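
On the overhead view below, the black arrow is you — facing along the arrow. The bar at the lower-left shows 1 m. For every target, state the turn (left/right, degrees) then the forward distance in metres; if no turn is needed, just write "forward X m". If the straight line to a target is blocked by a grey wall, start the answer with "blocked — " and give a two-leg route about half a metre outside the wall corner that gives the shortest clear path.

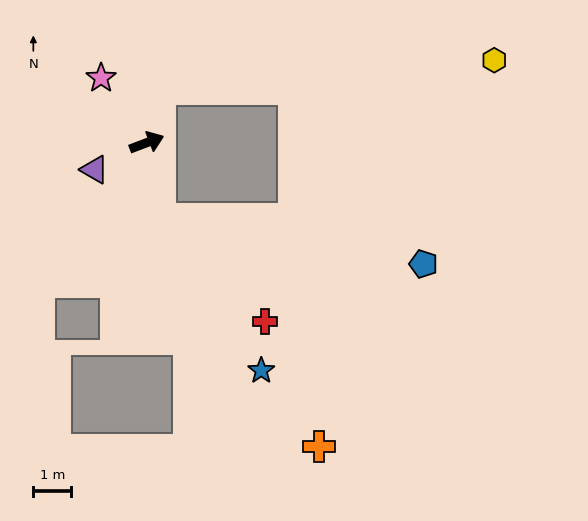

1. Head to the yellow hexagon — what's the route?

blocked — turn left 56°, forward 1.5 m, then turn right 72°, forward 8.8 m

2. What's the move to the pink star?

turn left 104°, forward 2.1 m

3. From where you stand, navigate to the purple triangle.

turn right 174°, forward 1.5 m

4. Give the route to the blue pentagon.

blocked — turn right 101°, forward 2.0 m, then turn left 71°, forward 7.0 m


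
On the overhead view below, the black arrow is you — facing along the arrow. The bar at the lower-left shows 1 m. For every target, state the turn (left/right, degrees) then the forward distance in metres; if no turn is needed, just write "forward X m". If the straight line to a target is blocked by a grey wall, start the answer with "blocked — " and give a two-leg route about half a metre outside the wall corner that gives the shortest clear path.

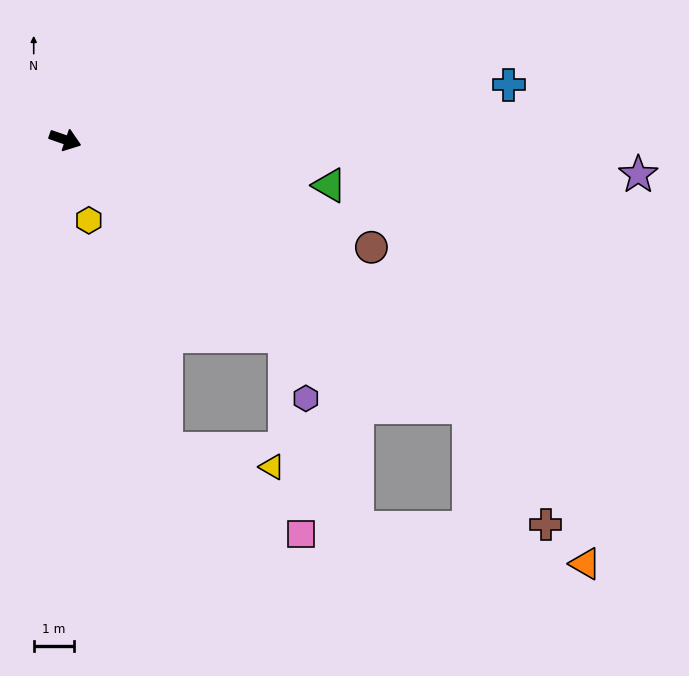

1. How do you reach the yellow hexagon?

turn right 54°, forward 2.1 m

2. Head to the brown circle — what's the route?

forward 8.1 m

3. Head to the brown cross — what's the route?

blocked — turn right 14°, forward 12.1 m, then turn right 24°, forward 3.5 m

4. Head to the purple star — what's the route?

turn left 16°, forward 14.3 m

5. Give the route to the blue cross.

turn left 26°, forward 11.1 m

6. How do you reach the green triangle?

turn left 9°, forward 6.7 m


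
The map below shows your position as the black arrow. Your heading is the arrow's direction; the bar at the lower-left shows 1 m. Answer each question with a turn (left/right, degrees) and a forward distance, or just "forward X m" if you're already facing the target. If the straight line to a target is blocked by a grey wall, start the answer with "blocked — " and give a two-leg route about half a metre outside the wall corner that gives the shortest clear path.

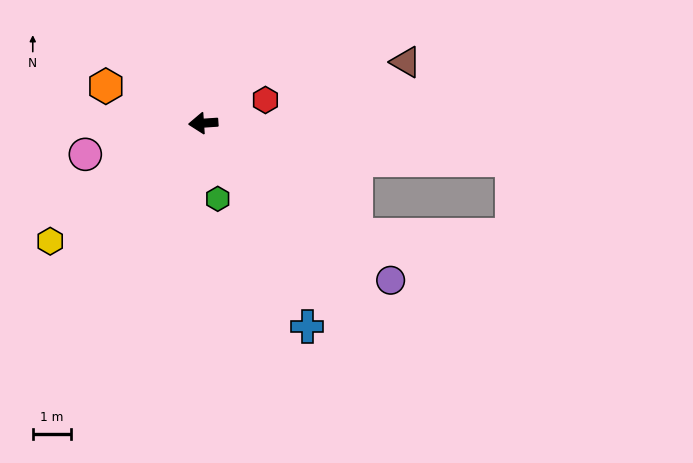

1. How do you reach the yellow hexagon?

turn left 34°, forward 5.0 m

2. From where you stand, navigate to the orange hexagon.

turn right 25°, forward 2.7 m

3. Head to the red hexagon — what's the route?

turn right 163°, forward 1.7 m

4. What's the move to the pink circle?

turn left 11°, forward 3.2 m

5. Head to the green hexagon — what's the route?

turn left 97°, forward 2.0 m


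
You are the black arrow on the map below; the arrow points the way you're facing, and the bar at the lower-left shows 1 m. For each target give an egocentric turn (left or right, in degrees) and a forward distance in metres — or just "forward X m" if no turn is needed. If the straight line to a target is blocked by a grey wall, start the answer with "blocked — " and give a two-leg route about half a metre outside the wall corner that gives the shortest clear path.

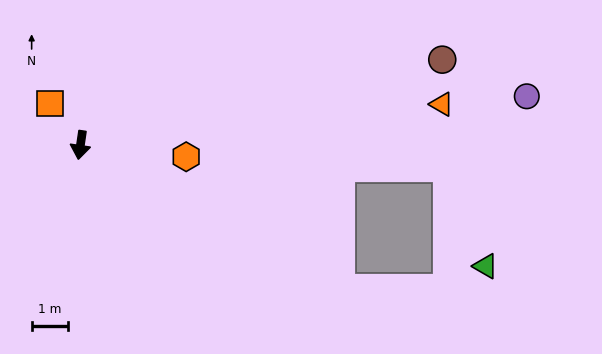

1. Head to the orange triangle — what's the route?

turn left 105°, forward 9.9 m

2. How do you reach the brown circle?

turn left 112°, forward 10.1 m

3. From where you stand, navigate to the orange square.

turn right 136°, forward 1.4 m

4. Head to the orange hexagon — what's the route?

turn left 92°, forward 2.9 m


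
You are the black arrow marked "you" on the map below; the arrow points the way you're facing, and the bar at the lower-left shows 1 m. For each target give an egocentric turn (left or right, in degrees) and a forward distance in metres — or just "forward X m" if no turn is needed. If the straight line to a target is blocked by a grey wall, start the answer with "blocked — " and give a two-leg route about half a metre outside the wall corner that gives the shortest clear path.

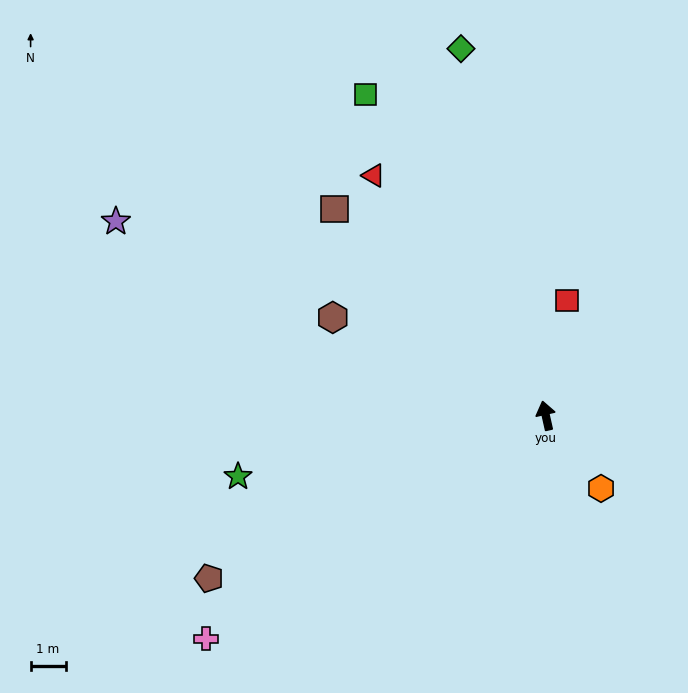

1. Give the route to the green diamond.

forward 10.7 m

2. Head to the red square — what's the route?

turn right 23°, forward 3.3 m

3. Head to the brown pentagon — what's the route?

turn left 103°, forward 10.7 m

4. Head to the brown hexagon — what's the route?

turn left 53°, forward 6.7 m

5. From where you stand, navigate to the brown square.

turn left 33°, forward 8.4 m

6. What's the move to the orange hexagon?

turn right 155°, forward 2.6 m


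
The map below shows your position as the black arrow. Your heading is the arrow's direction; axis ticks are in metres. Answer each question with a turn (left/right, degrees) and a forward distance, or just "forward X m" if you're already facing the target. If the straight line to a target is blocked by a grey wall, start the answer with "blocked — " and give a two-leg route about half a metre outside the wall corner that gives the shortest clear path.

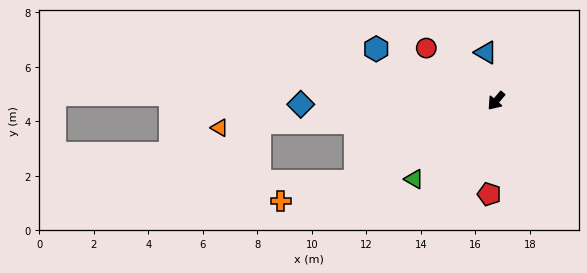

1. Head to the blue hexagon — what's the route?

turn right 73°, forward 4.8 m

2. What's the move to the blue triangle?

turn right 128°, forward 1.8 m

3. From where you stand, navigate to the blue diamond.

turn right 49°, forward 7.2 m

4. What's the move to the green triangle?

turn right 6°, forward 4.2 m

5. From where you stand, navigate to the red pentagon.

turn left 36°, forward 3.4 m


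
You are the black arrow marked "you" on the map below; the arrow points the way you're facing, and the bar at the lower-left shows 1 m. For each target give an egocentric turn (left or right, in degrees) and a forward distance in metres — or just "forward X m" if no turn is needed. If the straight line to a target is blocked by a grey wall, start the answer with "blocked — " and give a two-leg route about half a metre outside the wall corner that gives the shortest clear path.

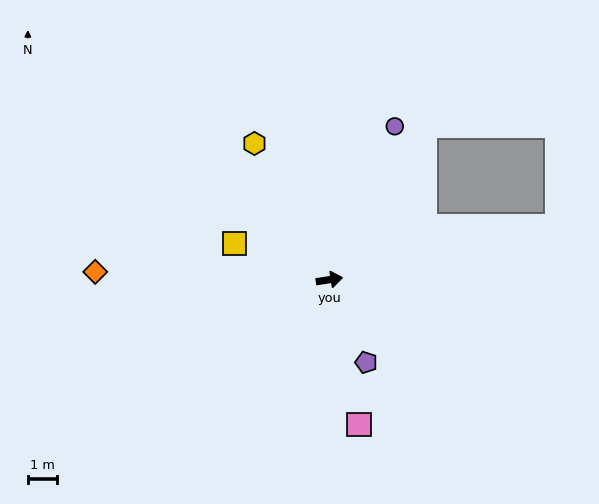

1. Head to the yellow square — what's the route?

turn left 150°, forward 3.5 m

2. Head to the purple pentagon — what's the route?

turn right 75°, forward 3.1 m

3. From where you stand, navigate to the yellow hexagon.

turn left 110°, forward 5.3 m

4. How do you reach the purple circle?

turn left 58°, forward 5.7 m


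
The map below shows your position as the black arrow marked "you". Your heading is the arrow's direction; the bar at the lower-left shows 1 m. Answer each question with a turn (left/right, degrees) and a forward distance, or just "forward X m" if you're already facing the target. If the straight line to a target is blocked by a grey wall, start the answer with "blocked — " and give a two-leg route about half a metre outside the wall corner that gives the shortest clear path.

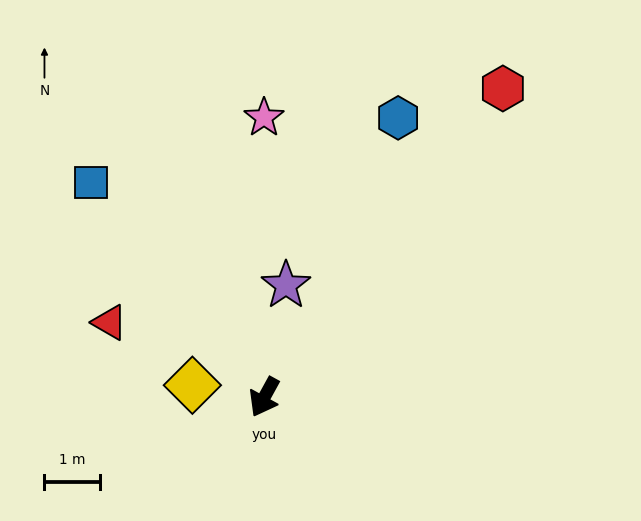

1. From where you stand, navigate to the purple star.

turn right 162°, forward 2.0 m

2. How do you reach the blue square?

turn right 112°, forward 4.9 m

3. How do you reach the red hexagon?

turn left 171°, forward 7.0 m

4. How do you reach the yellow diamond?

turn right 71°, forward 1.3 m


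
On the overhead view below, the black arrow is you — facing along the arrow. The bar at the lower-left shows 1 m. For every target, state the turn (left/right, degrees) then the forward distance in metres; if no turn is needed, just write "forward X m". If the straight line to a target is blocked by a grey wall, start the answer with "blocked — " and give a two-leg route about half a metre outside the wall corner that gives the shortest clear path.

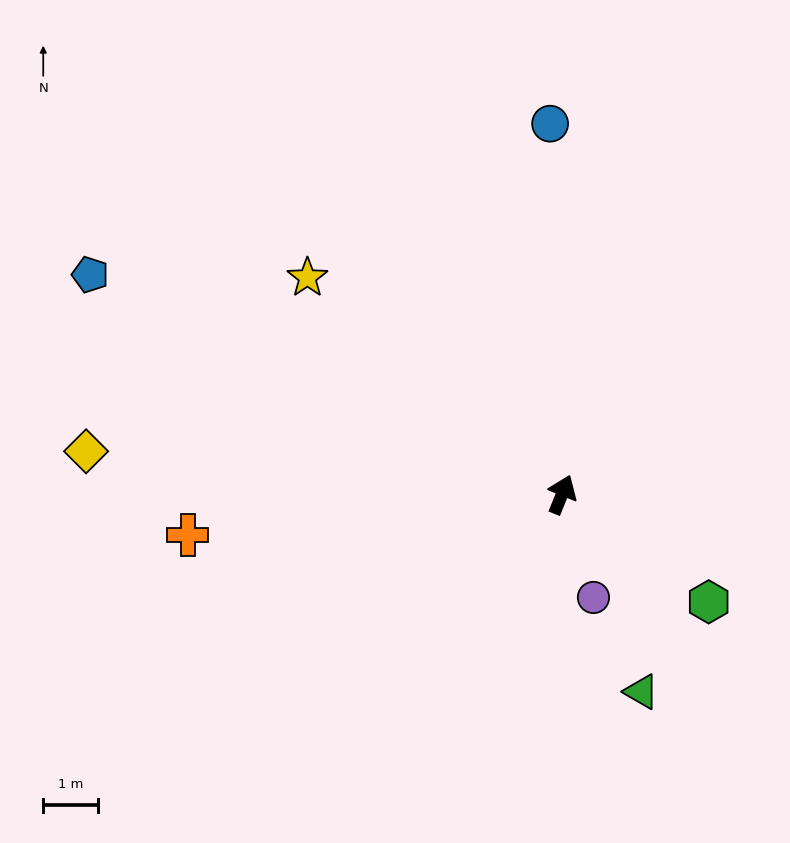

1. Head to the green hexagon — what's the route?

turn right 104°, forward 3.3 m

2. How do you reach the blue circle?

turn left 24°, forward 6.8 m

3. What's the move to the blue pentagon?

turn left 87°, forward 9.6 m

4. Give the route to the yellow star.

turn left 72°, forward 6.1 m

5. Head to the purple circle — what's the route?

turn right 141°, forward 2.0 m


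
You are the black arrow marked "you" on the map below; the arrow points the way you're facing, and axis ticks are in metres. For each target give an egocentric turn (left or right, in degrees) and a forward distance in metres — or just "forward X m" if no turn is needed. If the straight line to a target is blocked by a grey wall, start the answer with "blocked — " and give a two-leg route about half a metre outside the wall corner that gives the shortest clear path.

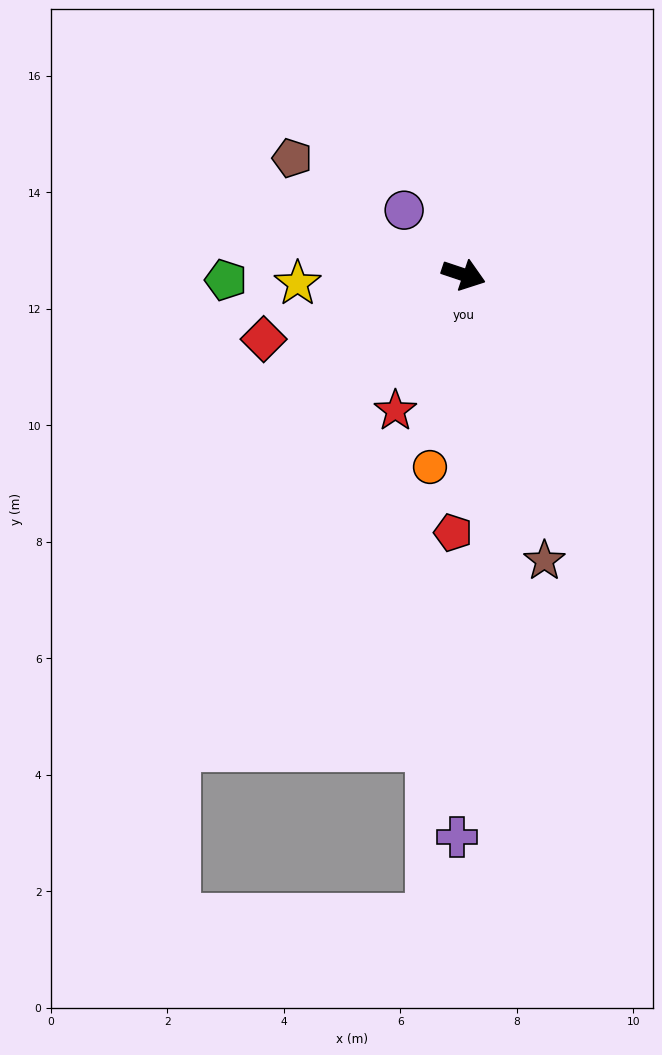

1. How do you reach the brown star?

turn right 56°, forward 5.1 m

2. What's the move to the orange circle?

turn right 81°, forward 3.4 m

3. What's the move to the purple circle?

turn left 151°, forward 1.5 m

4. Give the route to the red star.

turn right 98°, forward 2.6 m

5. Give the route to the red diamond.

turn right 144°, forward 3.6 m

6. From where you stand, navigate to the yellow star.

turn right 158°, forward 2.9 m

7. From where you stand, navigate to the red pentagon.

turn right 74°, forward 4.4 m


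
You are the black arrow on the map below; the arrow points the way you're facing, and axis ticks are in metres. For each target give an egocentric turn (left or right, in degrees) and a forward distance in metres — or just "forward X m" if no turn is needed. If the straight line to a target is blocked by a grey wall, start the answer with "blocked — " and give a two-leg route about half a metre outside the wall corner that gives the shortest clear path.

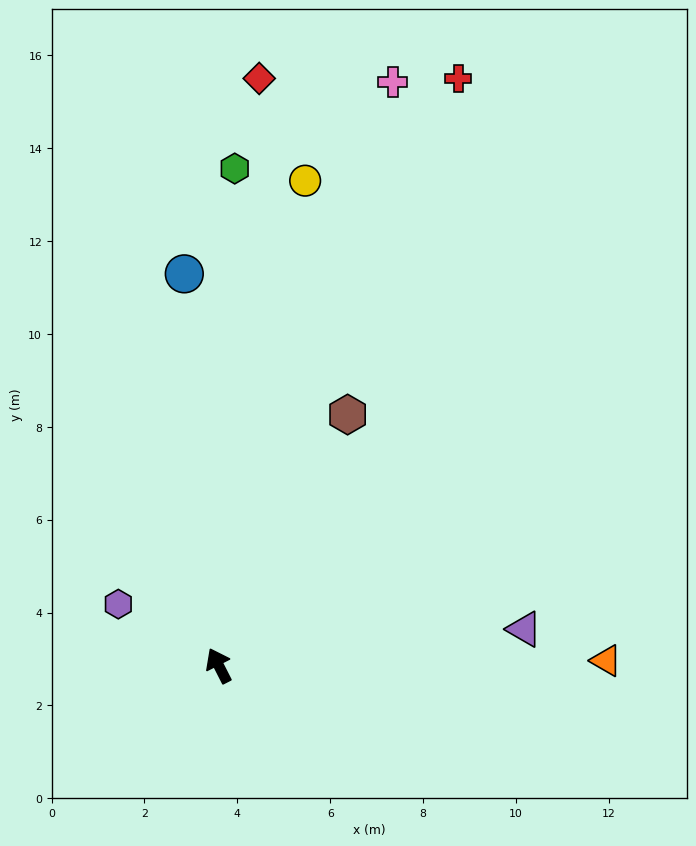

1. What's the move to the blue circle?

turn right 22°, forward 8.5 m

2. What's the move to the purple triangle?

turn right 110°, forward 6.6 m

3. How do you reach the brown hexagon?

turn right 54°, forward 6.1 m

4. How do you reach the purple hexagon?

turn left 32°, forward 2.5 m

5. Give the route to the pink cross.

turn right 44°, forward 13.1 m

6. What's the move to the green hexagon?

turn right 29°, forward 10.7 m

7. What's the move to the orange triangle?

turn right 116°, forward 8.3 m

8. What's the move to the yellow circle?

turn right 37°, forward 10.6 m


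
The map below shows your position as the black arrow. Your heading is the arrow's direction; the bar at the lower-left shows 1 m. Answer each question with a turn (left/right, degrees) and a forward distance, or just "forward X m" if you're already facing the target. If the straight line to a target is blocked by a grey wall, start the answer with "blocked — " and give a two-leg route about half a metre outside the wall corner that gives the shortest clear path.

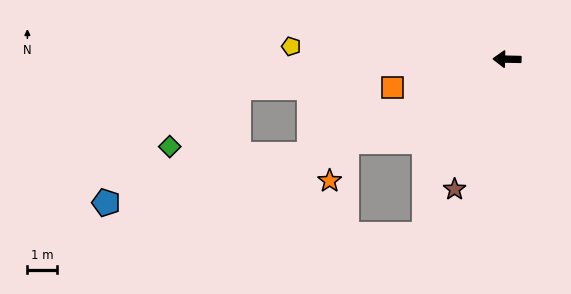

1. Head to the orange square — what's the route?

turn left 15°, forward 3.9 m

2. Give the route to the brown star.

turn left 69°, forward 4.7 m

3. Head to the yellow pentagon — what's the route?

turn right 2°, forward 7.2 m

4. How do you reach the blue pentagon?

blocked — turn left 27°, forward 7.3 m, then turn right 12°, forward 7.0 m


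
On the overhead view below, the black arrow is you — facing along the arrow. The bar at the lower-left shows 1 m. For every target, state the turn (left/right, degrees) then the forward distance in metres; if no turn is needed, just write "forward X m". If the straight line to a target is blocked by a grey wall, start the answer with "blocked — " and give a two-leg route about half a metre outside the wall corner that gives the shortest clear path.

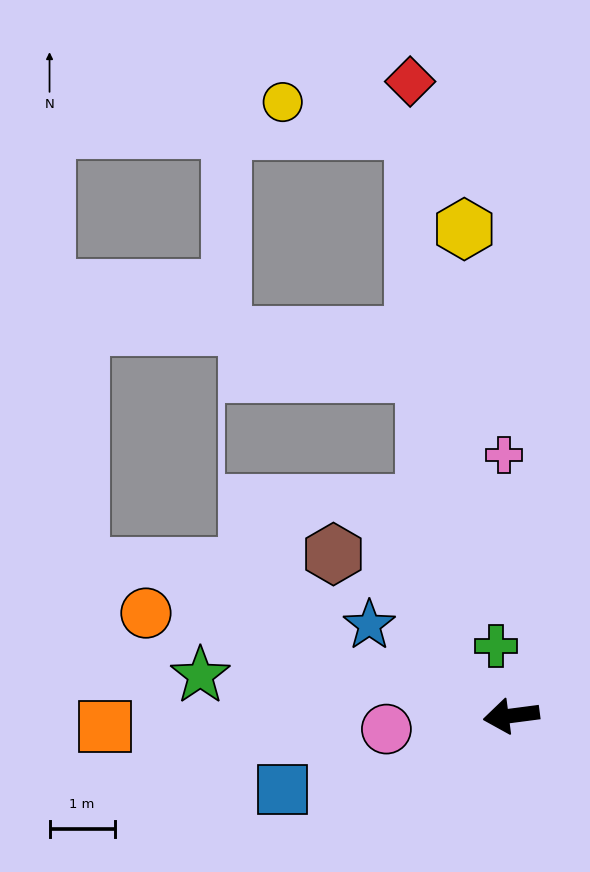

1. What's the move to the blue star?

turn right 40°, forward 2.6 m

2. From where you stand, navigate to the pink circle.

forward 1.9 m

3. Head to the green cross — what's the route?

turn right 85°, forward 1.1 m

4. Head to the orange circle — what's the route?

turn right 23°, forward 5.8 m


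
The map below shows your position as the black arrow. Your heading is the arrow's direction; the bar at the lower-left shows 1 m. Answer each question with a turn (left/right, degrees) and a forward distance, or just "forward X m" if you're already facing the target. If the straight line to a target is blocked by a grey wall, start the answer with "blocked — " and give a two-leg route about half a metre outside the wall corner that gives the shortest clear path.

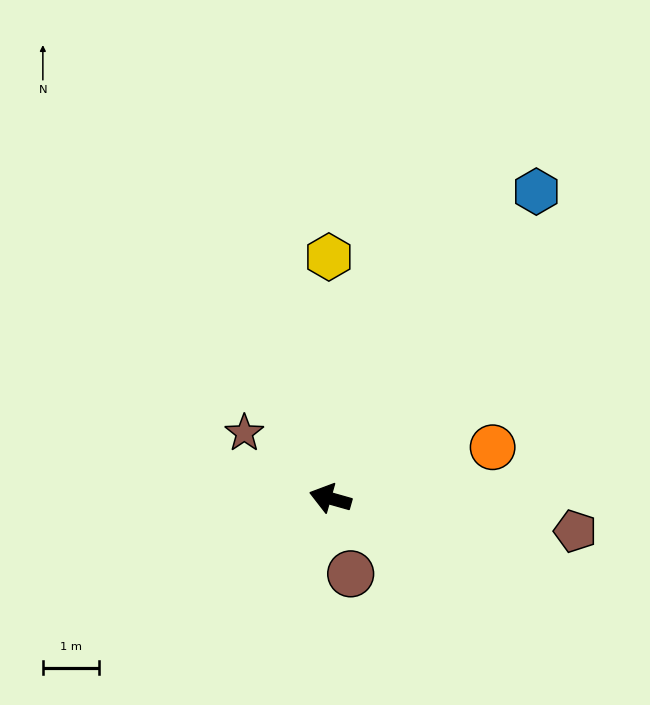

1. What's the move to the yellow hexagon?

turn right 74°, forward 4.3 m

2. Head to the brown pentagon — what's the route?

turn right 172°, forward 4.4 m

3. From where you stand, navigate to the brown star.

turn right 21°, forward 1.9 m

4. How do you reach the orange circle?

turn right 147°, forward 3.0 m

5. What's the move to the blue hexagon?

turn right 108°, forward 6.6 m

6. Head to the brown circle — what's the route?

turn left 121°, forward 1.4 m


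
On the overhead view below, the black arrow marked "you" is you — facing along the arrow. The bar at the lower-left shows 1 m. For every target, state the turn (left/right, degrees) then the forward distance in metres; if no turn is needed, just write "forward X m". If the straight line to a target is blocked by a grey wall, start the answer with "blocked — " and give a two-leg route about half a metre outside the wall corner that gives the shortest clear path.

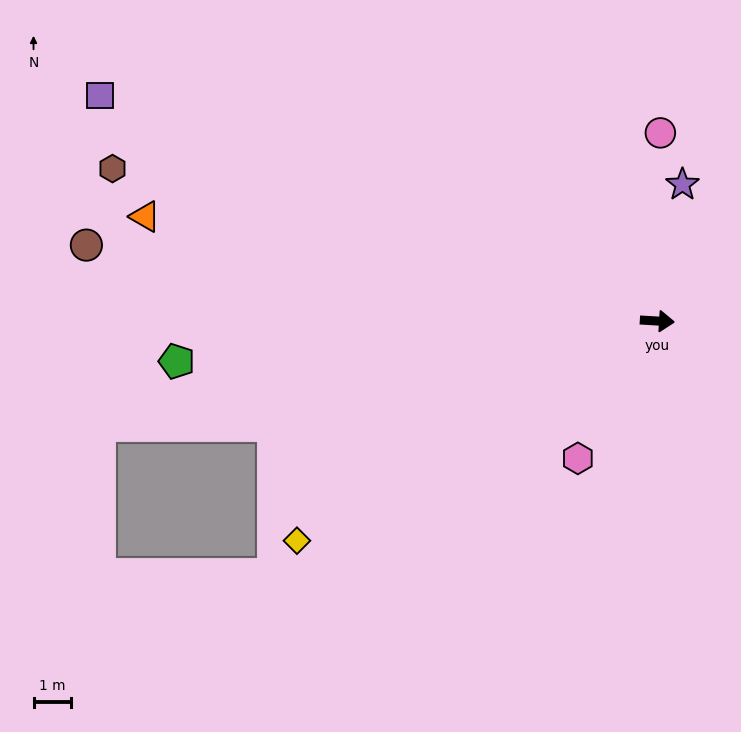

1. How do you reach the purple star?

turn left 83°, forward 3.7 m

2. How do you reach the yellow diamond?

turn right 145°, forward 11.2 m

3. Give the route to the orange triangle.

turn left 172°, forward 13.9 m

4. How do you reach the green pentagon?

turn right 172°, forward 12.8 m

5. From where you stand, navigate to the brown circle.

turn left 176°, forward 15.3 m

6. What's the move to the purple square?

turn left 161°, forward 16.0 m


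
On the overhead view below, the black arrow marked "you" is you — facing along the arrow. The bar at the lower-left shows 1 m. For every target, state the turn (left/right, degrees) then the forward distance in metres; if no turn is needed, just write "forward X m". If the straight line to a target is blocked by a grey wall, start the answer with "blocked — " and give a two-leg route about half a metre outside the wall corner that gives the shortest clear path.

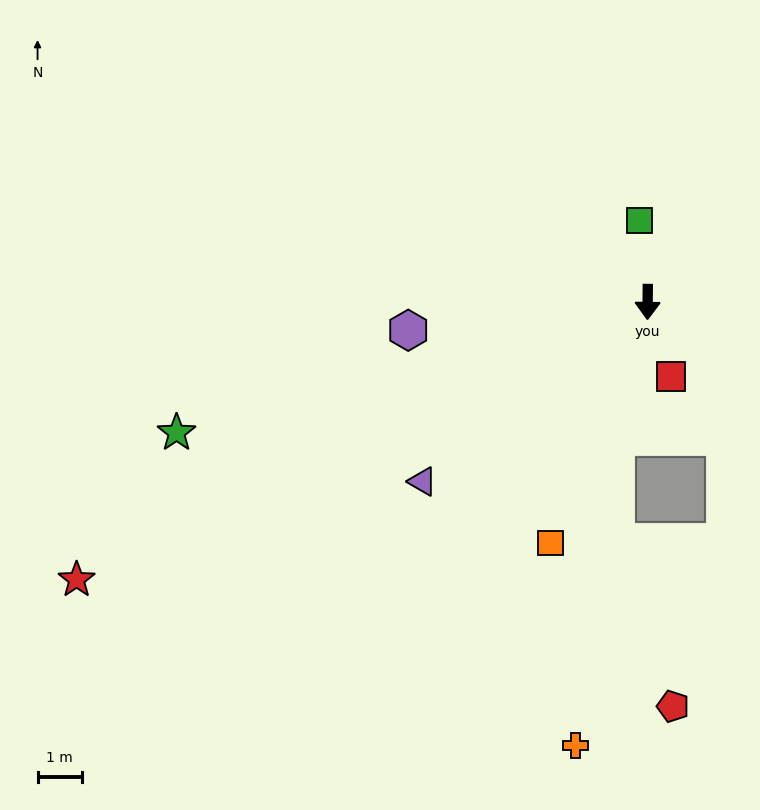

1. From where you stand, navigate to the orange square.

turn right 21°, forward 5.9 m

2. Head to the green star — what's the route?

turn right 74°, forward 11.1 m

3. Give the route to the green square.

turn right 174°, forward 1.9 m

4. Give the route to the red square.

turn left 18°, forward 1.8 m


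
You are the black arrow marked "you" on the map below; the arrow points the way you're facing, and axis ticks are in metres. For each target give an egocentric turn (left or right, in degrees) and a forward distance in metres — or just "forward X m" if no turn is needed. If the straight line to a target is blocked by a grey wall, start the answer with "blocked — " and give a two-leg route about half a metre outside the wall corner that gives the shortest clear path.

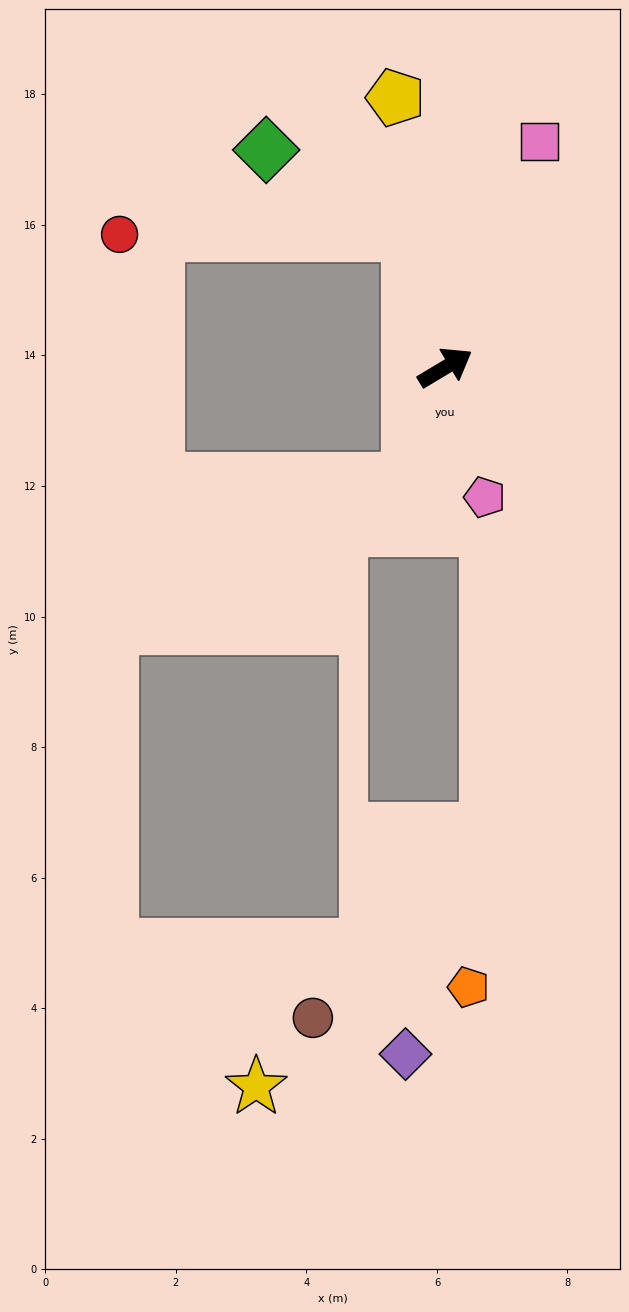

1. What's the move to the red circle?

blocked — turn left 74°, forward 2.1 m, then turn left 75°, forward 4.4 m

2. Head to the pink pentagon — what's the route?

turn right 104°, forward 2.1 m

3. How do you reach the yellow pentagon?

turn left 70°, forward 4.2 m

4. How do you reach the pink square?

turn left 36°, forward 3.7 m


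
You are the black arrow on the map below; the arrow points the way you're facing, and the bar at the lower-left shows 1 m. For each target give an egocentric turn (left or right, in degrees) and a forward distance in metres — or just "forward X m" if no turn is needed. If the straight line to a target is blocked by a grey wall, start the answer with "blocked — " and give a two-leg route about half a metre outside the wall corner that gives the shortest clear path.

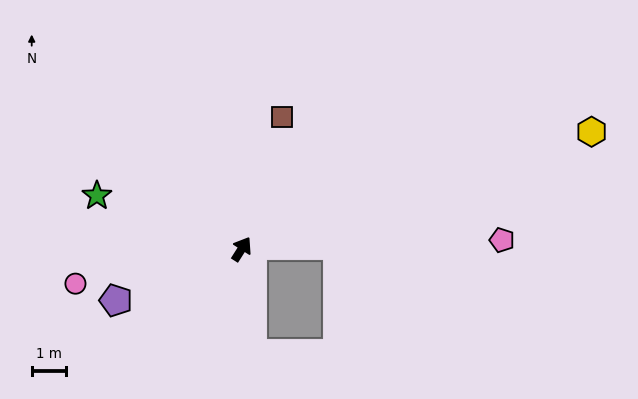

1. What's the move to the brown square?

turn left 15°, forward 4.0 m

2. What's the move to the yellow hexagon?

turn right 39°, forward 10.6 m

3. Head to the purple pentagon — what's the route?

turn left 145°, forward 3.9 m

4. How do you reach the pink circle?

turn left 134°, forward 4.9 m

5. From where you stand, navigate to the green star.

turn left 102°, forward 4.4 m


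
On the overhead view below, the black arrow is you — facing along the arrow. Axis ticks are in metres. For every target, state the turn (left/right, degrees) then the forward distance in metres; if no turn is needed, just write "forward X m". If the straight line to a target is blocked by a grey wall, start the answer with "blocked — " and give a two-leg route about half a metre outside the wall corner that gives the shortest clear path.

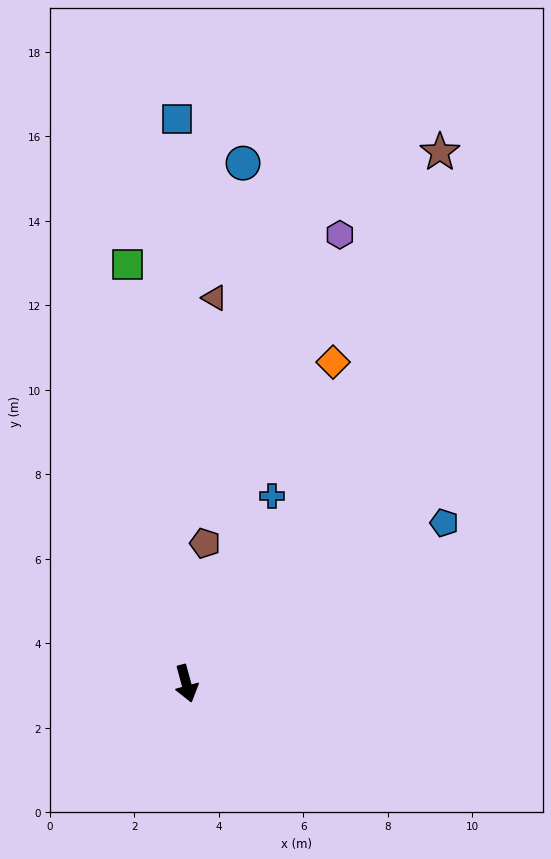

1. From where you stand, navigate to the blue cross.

turn left 140°, forward 4.9 m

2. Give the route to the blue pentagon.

turn left 107°, forward 7.2 m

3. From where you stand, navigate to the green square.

turn left 173°, forward 10.0 m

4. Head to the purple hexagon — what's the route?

turn left 146°, forward 11.2 m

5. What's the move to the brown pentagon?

turn left 157°, forward 3.3 m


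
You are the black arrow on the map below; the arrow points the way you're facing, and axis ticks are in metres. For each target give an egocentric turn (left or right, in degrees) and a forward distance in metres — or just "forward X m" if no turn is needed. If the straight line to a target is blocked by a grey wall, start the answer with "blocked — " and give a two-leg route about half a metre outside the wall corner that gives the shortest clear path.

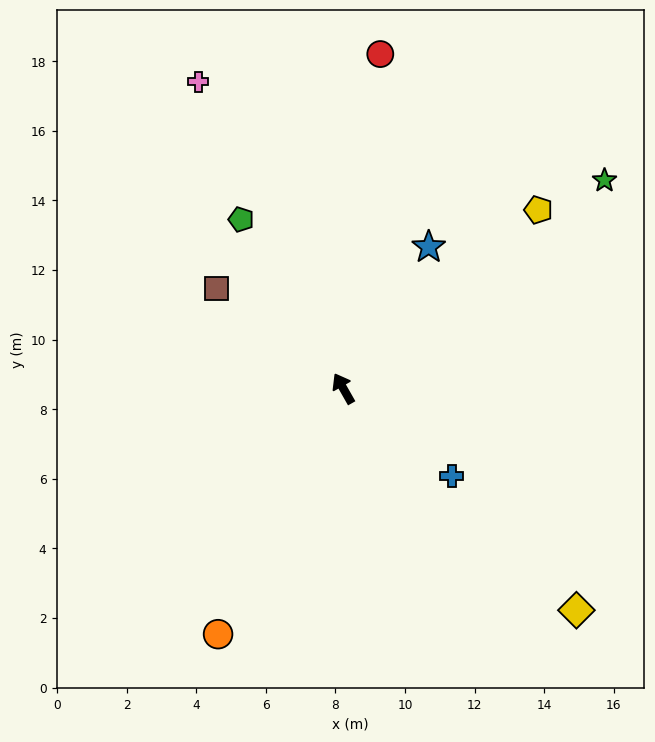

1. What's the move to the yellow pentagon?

turn right 77°, forward 7.6 m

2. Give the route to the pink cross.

turn right 4°, forward 9.7 m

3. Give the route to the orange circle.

turn left 123°, forward 7.9 m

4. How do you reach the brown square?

turn left 22°, forward 4.6 m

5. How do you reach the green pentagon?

forward 5.7 m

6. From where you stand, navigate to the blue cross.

turn right 158°, forward 4.0 m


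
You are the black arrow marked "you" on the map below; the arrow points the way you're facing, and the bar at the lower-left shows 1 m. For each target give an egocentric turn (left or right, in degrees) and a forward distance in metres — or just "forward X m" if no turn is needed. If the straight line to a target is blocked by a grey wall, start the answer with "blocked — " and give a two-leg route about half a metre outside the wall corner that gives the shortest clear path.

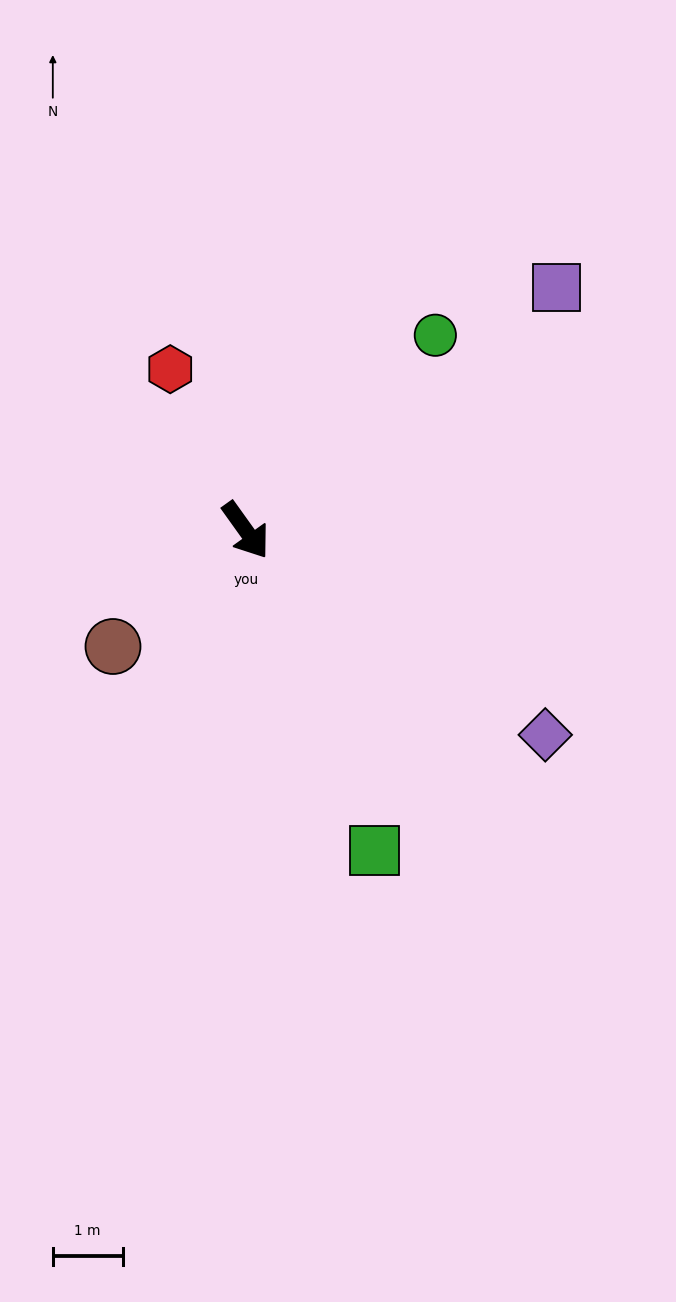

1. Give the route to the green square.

turn right 14°, forward 4.9 m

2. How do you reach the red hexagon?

turn left 169°, forward 2.5 m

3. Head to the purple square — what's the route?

turn left 92°, forward 5.6 m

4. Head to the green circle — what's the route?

turn left 100°, forward 3.9 m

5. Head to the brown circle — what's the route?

turn right 84°, forward 2.5 m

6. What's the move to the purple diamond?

turn left 20°, forward 5.2 m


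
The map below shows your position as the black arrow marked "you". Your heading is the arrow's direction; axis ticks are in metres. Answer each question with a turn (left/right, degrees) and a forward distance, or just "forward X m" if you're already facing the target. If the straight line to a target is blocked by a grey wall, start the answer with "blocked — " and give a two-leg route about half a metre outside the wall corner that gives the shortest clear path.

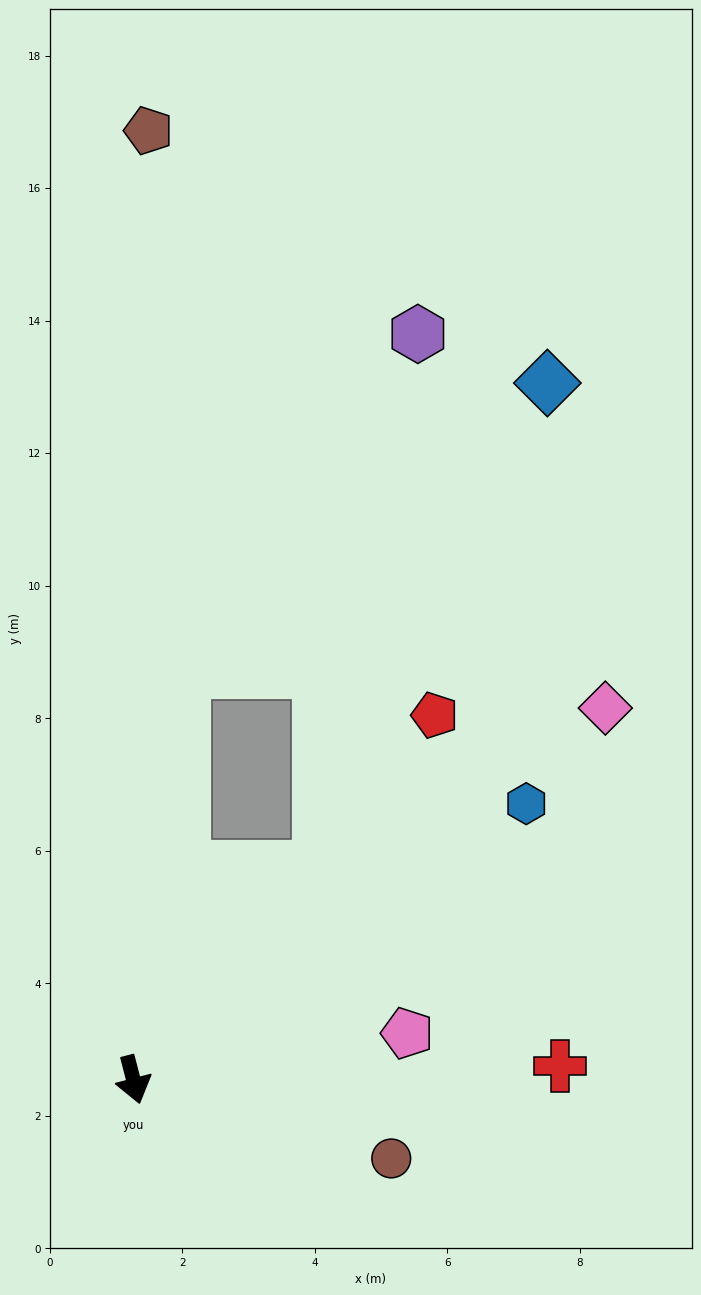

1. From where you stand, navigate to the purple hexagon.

blocked — turn left 159°, forward 6.2 m, then turn right 29°, forward 6.2 m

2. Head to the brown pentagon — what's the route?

turn left 165°, forward 14.3 m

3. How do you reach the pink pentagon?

turn left 85°, forward 4.2 m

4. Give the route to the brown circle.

turn left 58°, forward 4.1 m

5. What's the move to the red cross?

turn left 77°, forward 6.4 m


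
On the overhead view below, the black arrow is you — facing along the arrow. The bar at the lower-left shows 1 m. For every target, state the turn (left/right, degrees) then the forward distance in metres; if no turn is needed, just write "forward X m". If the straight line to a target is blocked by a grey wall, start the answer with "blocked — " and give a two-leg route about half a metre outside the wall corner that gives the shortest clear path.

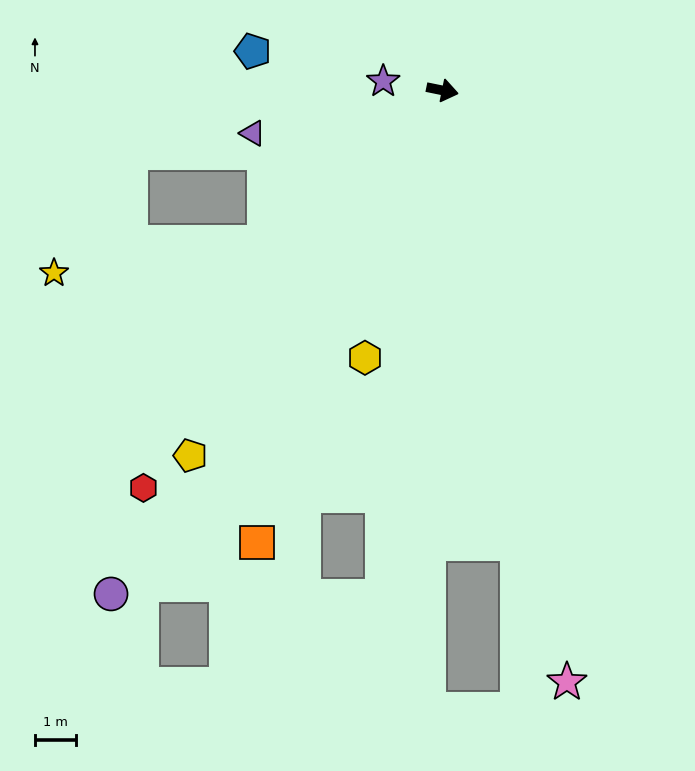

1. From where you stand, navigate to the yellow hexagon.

turn right 95°, forward 6.8 m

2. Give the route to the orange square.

turn right 101°, forward 11.9 m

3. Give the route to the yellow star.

blocked — turn right 128°, forward 5.7 m, then turn right 32°, forward 5.2 m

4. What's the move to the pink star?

turn right 67°, forward 14.7 m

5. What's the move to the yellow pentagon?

turn right 113°, forward 10.8 m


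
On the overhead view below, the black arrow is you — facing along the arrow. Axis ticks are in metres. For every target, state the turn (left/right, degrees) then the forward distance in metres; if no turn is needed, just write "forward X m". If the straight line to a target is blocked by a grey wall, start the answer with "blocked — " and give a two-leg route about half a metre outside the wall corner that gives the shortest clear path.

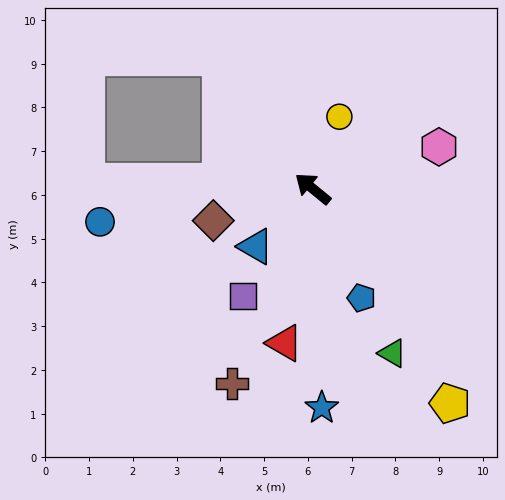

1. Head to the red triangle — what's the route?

turn left 119°, forward 3.6 m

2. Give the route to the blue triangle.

turn left 85°, forward 1.9 m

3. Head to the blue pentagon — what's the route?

turn left 153°, forward 2.7 m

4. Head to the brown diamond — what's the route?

turn left 57°, forward 2.4 m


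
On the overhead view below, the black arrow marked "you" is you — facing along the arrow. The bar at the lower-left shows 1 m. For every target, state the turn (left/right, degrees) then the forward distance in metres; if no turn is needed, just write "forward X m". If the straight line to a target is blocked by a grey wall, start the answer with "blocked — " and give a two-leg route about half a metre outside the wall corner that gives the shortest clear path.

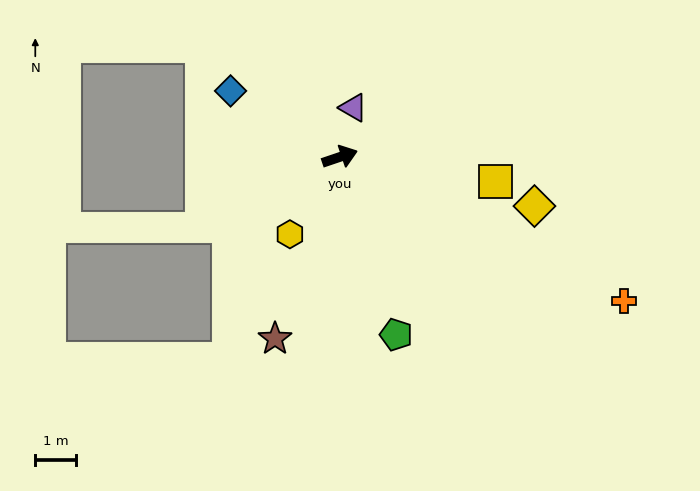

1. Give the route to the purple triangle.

turn left 56°, forward 1.2 m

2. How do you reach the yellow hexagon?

turn right 142°, forward 2.2 m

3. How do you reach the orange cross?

turn right 46°, forward 7.7 m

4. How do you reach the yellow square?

turn right 28°, forward 3.8 m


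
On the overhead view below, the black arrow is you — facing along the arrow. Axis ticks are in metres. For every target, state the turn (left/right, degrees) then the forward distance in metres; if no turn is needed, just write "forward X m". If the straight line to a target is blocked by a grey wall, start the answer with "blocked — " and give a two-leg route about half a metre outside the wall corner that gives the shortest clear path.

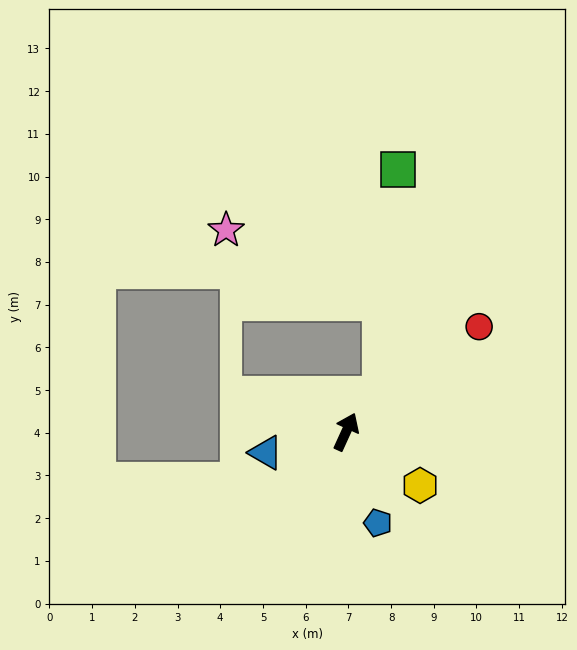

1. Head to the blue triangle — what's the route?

turn left 129°, forward 1.9 m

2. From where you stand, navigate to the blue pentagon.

turn right 136°, forward 2.3 m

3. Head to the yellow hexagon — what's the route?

turn right 102°, forward 2.1 m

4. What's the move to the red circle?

turn right 27°, forward 4.0 m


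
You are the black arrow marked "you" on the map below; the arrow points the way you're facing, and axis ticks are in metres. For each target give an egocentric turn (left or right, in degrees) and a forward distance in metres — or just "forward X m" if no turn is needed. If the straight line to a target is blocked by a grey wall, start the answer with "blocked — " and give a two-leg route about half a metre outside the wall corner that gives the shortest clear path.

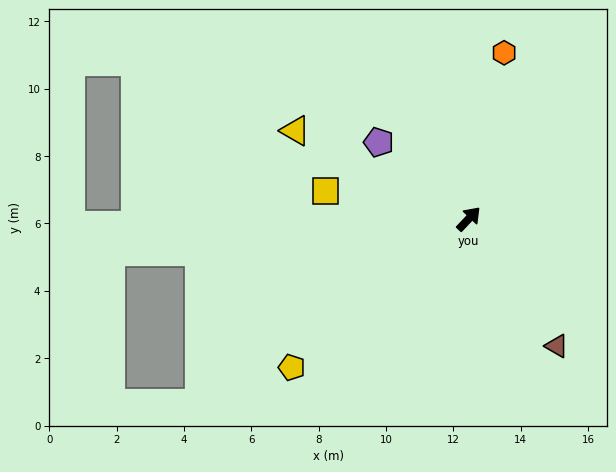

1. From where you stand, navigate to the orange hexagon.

turn left 31°, forward 5.0 m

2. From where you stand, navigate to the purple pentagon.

turn left 93°, forward 3.5 m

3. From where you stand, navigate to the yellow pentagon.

turn left 173°, forward 6.9 m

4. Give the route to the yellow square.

turn left 122°, forward 4.3 m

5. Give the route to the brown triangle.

turn right 102°, forward 4.6 m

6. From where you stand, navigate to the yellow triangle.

turn left 106°, forward 5.8 m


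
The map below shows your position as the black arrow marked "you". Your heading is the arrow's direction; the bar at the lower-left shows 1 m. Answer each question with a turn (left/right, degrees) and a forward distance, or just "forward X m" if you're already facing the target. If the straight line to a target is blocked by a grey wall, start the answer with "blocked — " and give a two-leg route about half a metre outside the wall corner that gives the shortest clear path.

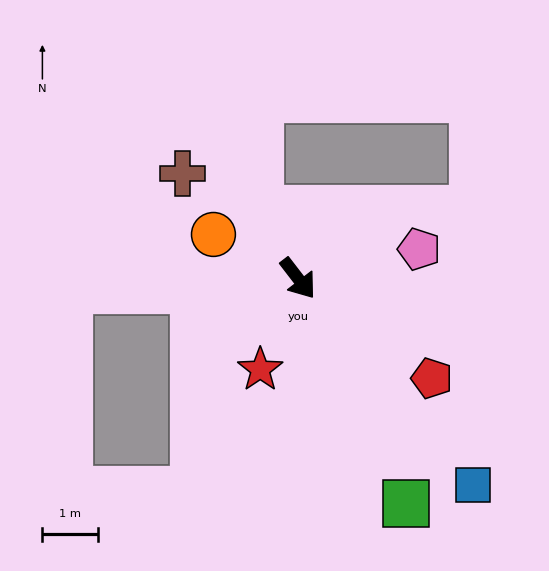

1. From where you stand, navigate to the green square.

turn right 12°, forward 4.5 m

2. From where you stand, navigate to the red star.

turn right 60°, forward 1.8 m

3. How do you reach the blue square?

turn left 3°, forward 4.9 m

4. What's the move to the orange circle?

turn right 155°, forward 1.7 m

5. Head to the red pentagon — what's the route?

turn left 16°, forward 3.0 m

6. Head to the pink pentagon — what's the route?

turn left 66°, forward 2.3 m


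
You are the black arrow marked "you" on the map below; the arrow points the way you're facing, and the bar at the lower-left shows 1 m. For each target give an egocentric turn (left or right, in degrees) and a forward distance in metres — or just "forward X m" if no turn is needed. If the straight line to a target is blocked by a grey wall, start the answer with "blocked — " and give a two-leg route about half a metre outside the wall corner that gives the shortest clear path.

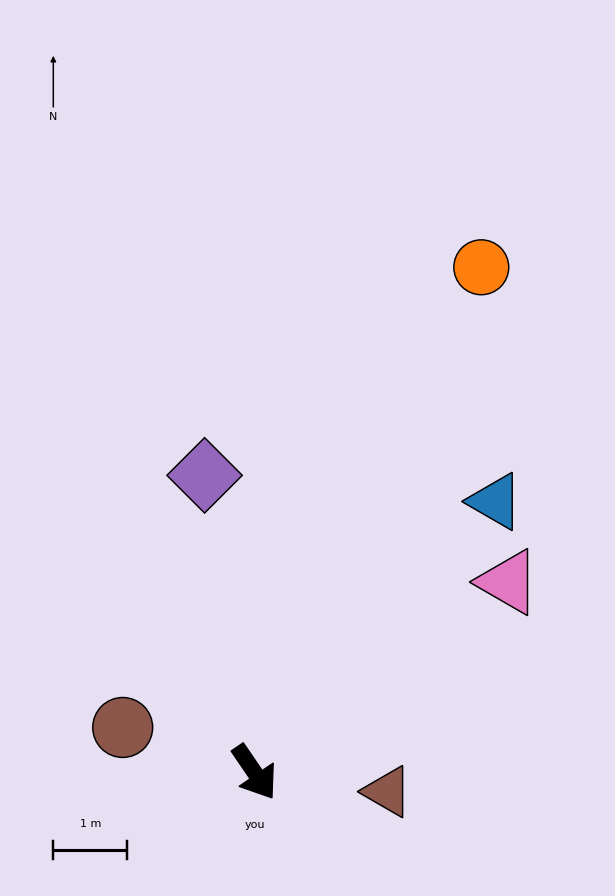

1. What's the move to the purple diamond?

turn left 155°, forward 4.1 m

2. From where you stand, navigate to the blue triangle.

turn left 104°, forward 4.9 m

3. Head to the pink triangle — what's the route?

turn left 93°, forward 4.3 m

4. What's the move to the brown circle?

turn right 143°, forward 1.9 m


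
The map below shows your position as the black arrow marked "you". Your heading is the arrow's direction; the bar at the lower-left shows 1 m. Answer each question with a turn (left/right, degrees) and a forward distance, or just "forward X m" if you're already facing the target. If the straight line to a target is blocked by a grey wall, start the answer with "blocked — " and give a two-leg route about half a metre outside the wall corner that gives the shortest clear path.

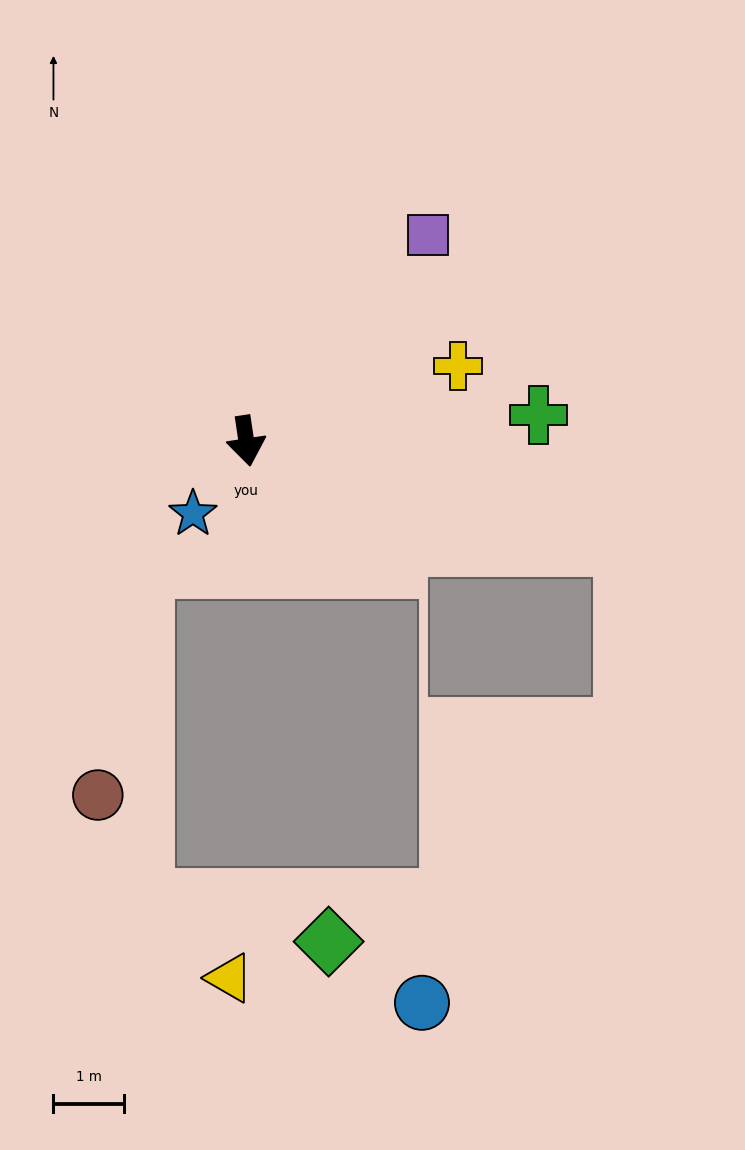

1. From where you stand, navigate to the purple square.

turn left 130°, forward 3.9 m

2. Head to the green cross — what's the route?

turn left 87°, forward 4.1 m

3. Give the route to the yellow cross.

turn left 101°, forward 3.2 m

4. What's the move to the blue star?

turn right 45°, forward 1.3 m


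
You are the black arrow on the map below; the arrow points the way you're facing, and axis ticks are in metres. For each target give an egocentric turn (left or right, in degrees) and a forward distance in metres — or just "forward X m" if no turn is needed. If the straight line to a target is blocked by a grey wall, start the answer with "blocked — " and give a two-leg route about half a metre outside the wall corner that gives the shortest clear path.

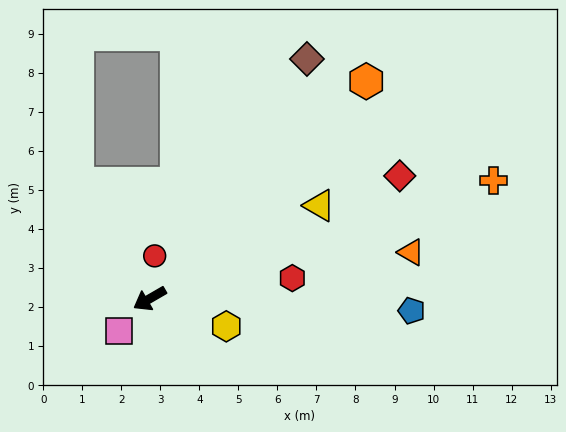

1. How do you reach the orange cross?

turn left 169°, forward 9.3 m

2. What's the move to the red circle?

turn right 127°, forward 1.1 m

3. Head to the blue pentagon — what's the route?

turn left 147°, forward 6.7 m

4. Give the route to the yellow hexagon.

turn left 130°, forward 2.1 m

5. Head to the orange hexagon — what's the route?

turn right 165°, forward 7.9 m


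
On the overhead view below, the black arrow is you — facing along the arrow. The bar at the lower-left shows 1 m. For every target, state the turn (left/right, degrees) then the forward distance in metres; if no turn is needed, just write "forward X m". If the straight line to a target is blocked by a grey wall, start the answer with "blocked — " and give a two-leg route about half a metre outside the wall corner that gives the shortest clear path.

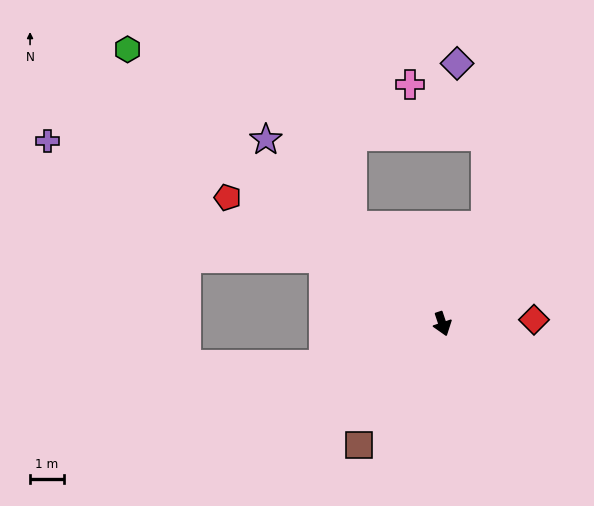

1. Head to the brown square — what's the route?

turn right 53°, forward 4.3 m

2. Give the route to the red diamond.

turn left 74°, forward 2.7 m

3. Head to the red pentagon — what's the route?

turn right 139°, forward 7.3 m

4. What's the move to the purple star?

turn right 155°, forward 7.5 m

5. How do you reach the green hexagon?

turn right 150°, forward 12.3 m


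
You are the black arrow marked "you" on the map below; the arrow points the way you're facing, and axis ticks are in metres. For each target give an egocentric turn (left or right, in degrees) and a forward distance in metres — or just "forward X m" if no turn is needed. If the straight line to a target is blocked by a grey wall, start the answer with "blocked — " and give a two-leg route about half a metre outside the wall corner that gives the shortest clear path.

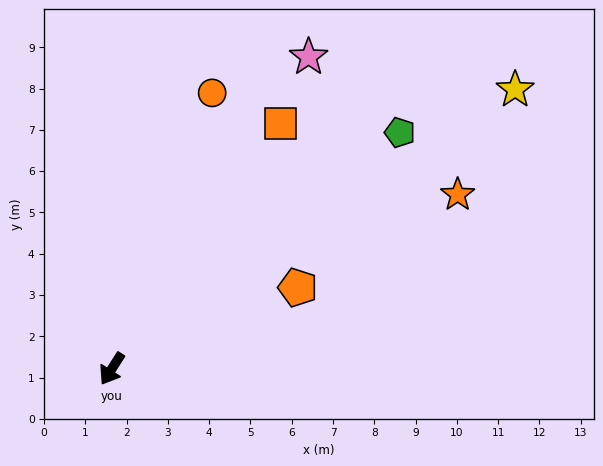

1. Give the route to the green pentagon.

turn left 162°, forward 9.0 m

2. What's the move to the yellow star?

turn left 157°, forward 11.9 m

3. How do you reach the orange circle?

turn right 168°, forward 7.1 m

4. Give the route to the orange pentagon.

turn left 146°, forward 4.9 m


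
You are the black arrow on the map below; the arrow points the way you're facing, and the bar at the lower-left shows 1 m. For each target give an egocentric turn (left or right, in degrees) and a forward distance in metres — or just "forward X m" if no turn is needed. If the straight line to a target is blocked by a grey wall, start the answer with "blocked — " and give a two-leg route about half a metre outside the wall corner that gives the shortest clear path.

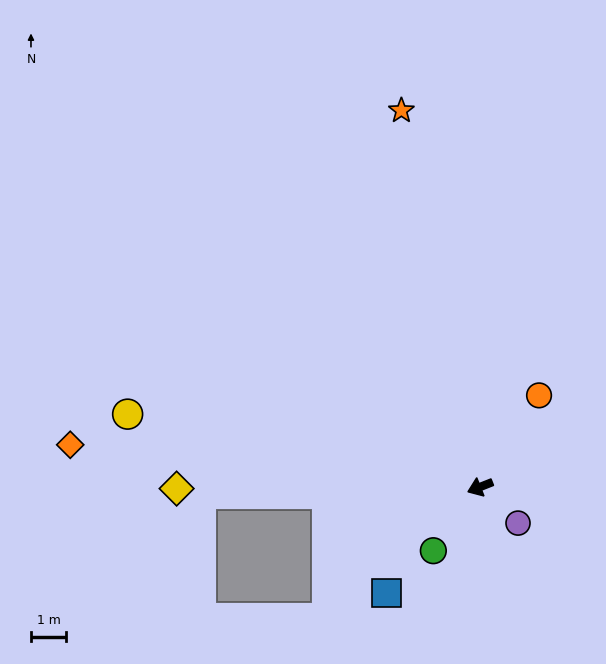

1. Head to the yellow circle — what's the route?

turn right 33°, forward 10.2 m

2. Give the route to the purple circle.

turn left 115°, forward 1.5 m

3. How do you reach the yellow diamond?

turn right 21°, forward 8.6 m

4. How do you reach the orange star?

turn right 100°, forward 10.9 m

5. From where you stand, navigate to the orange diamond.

turn right 28°, forward 11.7 m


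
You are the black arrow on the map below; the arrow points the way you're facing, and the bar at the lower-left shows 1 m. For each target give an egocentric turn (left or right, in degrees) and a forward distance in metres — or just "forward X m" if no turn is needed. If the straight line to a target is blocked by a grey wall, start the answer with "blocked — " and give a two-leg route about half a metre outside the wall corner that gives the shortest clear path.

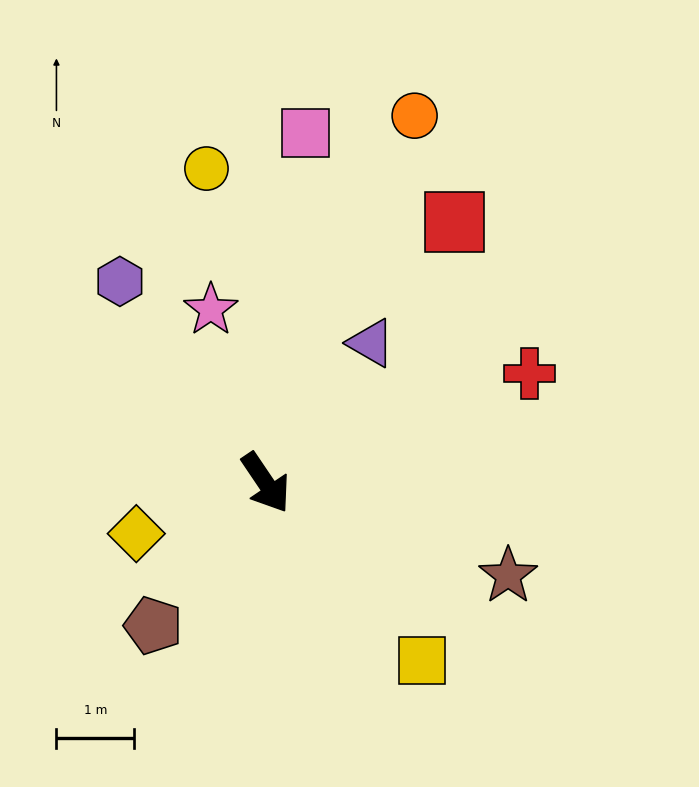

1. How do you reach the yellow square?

turn left 7°, forward 3.0 m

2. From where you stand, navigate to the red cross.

turn left 78°, forward 3.7 m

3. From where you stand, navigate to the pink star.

turn left 164°, forward 2.3 m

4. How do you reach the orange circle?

turn left 124°, forward 5.1 m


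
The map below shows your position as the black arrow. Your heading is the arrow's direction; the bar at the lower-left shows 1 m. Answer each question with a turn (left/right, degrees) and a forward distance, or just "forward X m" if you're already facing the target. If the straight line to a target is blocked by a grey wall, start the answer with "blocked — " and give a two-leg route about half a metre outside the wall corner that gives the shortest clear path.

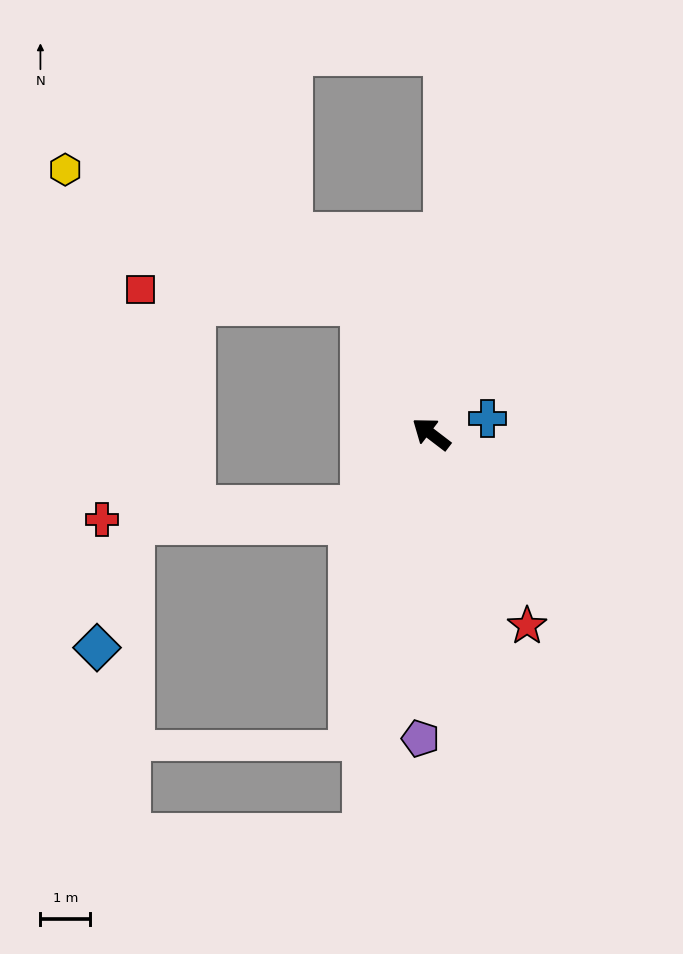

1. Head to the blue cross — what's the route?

turn right 127°, forward 1.2 m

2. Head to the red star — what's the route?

turn left 154°, forward 4.3 m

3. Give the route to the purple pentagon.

turn left 125°, forward 6.1 m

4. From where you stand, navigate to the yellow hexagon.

blocked — turn right 24°, forward 3.0 m, then turn left 37°, forward 6.5 m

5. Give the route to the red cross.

blocked — turn left 83°, forward 2.0 m, then turn right 43°, forward 5.2 m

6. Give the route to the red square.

blocked — turn right 24°, forward 3.0 m, then turn left 57°, forward 4.4 m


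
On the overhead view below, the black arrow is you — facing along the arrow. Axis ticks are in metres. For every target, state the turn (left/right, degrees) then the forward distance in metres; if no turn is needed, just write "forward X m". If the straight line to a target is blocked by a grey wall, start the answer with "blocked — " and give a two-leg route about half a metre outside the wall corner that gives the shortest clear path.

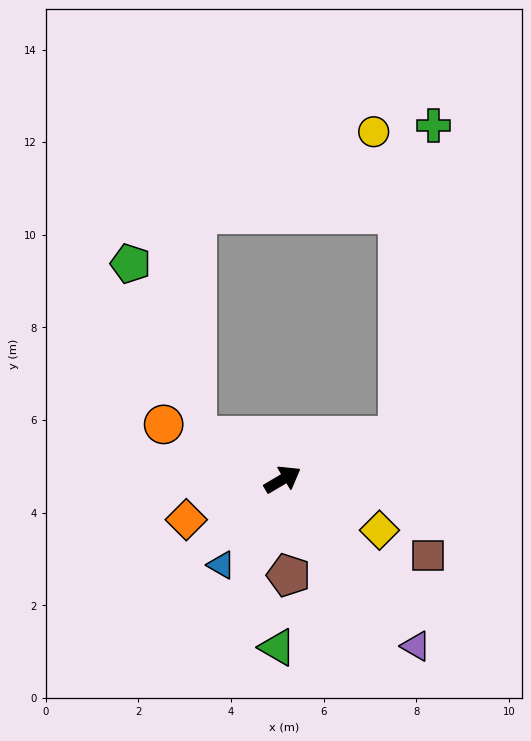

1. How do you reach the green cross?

blocked — turn right 10°, forward 2.7 m, then turn left 63°, forward 6.8 m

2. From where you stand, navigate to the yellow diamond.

turn right 58°, forward 2.4 m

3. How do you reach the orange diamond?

turn left 172°, forward 2.3 m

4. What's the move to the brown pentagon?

turn right 117°, forward 2.1 m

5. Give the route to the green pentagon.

blocked — turn left 123°, forward 2.1 m, then turn right 43°, forward 4.0 m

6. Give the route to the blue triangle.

turn right 156°, forward 2.3 m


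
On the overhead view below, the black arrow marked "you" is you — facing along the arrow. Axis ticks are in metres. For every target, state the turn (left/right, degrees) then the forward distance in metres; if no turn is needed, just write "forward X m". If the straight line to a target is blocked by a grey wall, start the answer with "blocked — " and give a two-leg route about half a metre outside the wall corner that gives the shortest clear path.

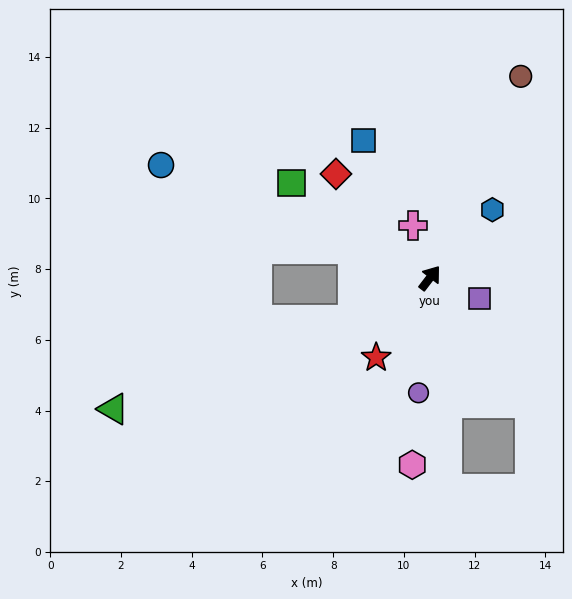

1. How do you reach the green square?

turn left 93°, forward 4.7 m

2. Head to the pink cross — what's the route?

turn left 55°, forward 1.6 m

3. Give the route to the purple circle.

turn right 148°, forward 3.3 m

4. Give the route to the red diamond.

turn left 79°, forward 4.0 m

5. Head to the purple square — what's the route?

turn right 75°, forward 1.5 m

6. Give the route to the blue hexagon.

turn right 5°, forward 2.6 m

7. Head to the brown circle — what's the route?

turn left 13°, forward 6.3 m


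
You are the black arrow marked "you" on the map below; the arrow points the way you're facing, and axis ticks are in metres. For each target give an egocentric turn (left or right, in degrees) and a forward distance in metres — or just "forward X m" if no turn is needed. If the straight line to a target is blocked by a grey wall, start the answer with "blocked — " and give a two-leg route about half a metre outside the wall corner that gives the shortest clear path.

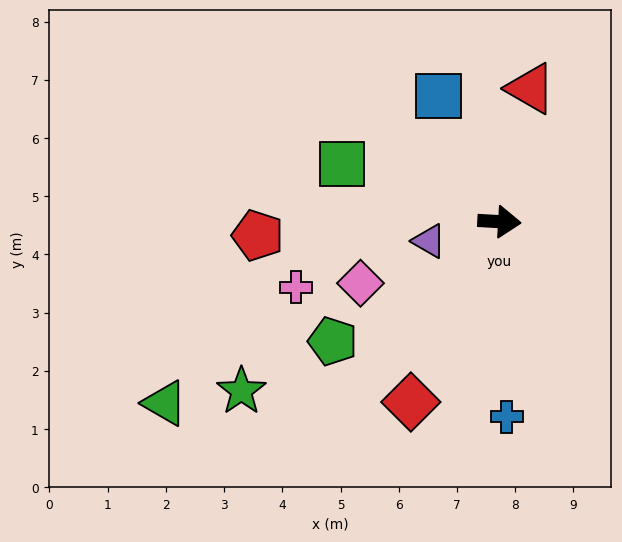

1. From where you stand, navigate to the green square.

turn left 163°, forward 2.9 m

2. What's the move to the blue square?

turn left 119°, forward 2.4 m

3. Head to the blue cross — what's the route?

turn right 85°, forward 3.4 m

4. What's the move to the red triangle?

turn left 80°, forward 2.3 m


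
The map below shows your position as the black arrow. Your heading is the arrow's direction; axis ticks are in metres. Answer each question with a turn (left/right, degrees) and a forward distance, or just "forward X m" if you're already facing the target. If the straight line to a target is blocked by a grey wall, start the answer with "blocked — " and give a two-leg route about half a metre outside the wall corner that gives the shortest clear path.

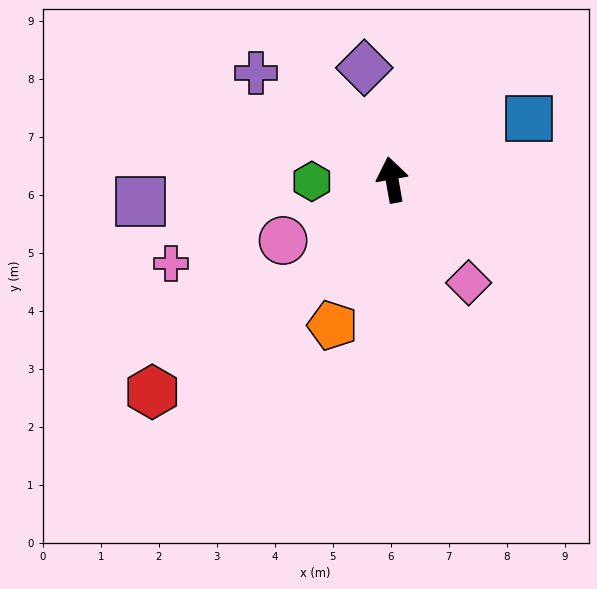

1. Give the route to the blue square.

turn right 76°, forward 2.6 m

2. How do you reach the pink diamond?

turn right 153°, forward 2.2 m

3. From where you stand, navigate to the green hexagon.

turn left 81°, forward 1.4 m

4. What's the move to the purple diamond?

turn left 4°, forward 2.0 m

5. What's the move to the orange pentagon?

turn left 148°, forward 2.7 m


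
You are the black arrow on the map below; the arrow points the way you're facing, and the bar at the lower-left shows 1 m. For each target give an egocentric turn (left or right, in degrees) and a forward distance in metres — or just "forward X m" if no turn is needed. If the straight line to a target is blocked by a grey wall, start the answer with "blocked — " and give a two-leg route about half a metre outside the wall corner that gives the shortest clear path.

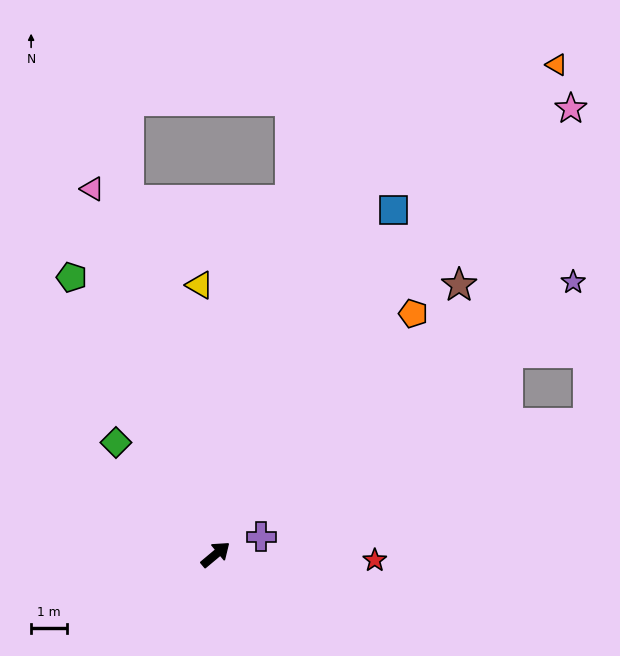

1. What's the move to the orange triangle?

turn left 15°, forward 16.8 m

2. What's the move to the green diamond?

turn left 92°, forward 4.2 m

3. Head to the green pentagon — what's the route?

turn left 77°, forward 8.8 m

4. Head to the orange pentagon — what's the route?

turn left 11°, forward 8.8 m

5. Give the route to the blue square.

turn left 23°, forward 10.9 m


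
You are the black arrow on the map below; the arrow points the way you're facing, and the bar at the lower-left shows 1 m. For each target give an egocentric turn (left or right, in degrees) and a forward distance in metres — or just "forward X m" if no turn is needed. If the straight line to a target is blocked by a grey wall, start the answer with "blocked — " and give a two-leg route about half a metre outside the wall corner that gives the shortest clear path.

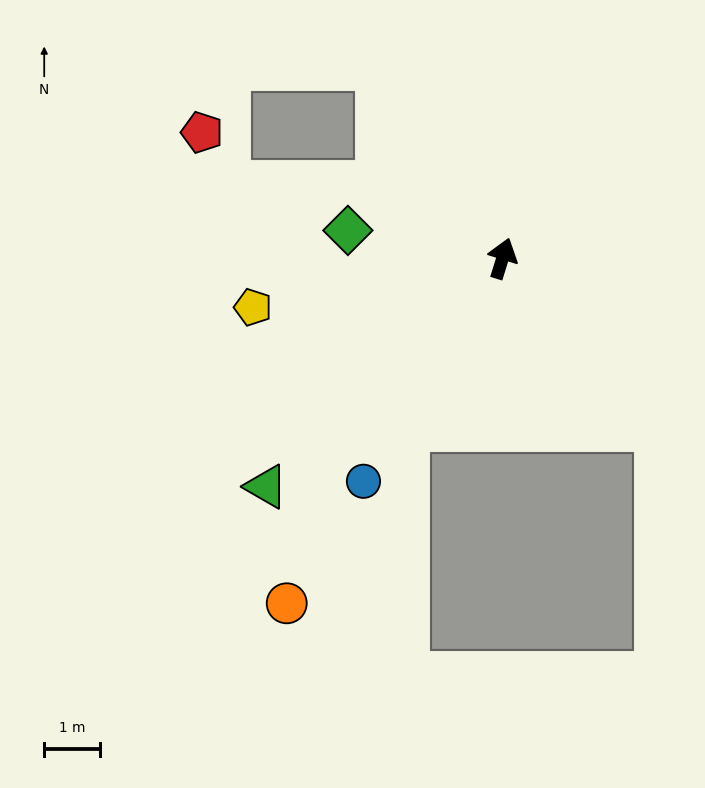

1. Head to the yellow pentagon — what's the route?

turn left 118°, forward 4.6 m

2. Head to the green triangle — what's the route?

turn left 151°, forward 5.9 m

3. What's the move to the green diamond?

turn left 97°, forward 2.8 m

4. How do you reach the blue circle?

turn left 165°, forward 4.7 m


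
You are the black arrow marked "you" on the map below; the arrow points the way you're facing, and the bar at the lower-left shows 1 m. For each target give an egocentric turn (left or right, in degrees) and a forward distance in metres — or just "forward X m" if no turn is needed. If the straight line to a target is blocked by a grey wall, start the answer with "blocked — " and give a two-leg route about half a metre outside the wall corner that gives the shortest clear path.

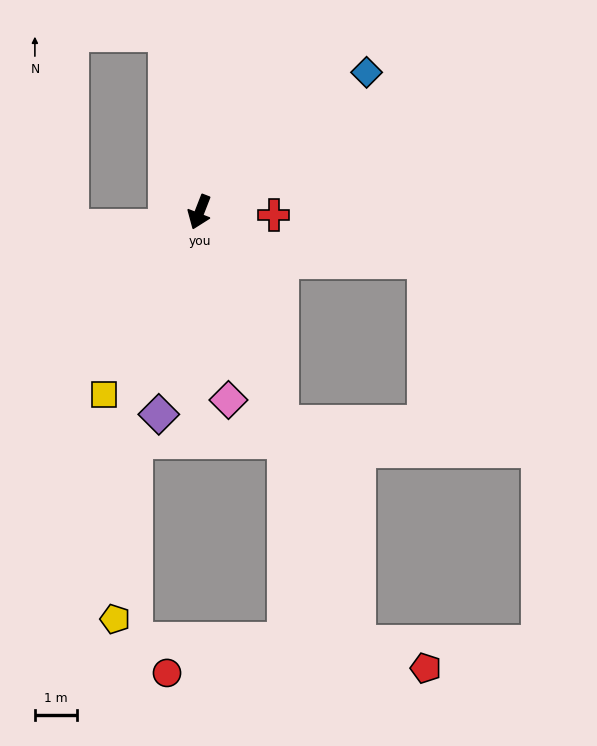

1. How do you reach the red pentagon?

blocked — turn left 42°, forward 11.0 m, then turn left 49°, forward 1.7 m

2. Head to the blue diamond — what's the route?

turn left 151°, forward 5.2 m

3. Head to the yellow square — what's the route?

turn right 6°, forward 4.9 m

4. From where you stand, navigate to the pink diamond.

turn left 30°, forward 4.5 m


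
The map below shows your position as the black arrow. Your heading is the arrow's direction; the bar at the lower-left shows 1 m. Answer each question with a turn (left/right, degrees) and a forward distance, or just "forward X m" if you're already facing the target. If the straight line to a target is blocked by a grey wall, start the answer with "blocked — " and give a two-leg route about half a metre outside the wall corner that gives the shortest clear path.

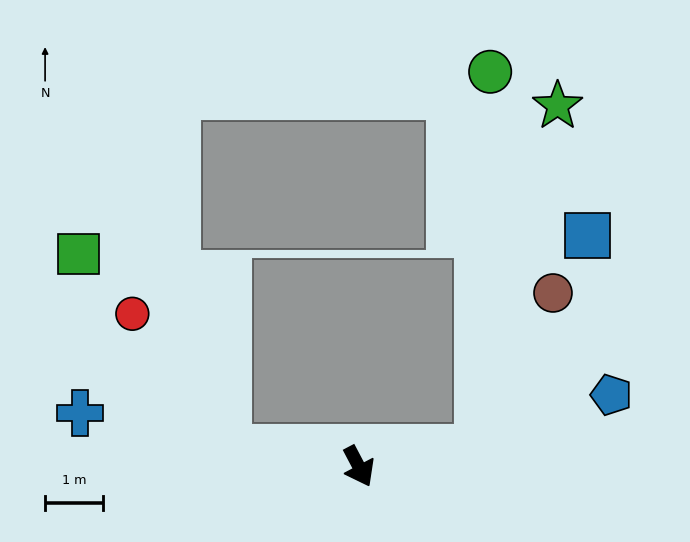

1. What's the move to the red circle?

blocked — turn right 125°, forward 2.3 m, then turn right 48°, forward 2.8 m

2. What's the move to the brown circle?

blocked — turn left 71°, forward 2.1 m, then turn left 56°, forward 3.0 m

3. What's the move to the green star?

blocked — turn left 71°, forward 2.1 m, then turn left 68°, forward 6.1 m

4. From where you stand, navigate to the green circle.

blocked — turn left 71°, forward 2.1 m, then turn left 80°, forward 6.5 m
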